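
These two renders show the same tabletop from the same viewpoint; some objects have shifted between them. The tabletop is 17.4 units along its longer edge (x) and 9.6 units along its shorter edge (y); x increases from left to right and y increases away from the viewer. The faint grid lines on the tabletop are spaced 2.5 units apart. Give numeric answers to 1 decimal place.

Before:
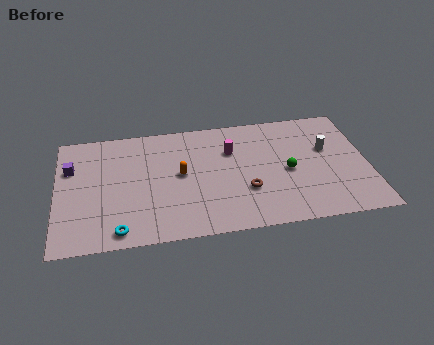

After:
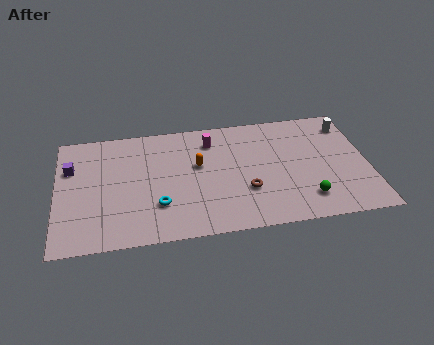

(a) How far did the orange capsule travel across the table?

1.2

The orange capsule was near (6.9, 5.1) before and (7.9, 5.7) after, so it travelled √(1.0² + 0.6²) ≈ 1.2 units.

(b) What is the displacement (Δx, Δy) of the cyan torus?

(2.2, 1.7)

The cyan torus was at about (3.4, 1.1) and moved to about (5.6, 2.8).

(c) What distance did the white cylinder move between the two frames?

2.3

From (15.2, 5.9) to (16.5, 7.8), the white cylinder covered √(1.3² + 1.9²) ≈ 2.3 units.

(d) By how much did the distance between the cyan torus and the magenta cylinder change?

-2.7

The distance was about 8.4 in the first image and 5.7 in the second, so they moved 2.7 units closer together.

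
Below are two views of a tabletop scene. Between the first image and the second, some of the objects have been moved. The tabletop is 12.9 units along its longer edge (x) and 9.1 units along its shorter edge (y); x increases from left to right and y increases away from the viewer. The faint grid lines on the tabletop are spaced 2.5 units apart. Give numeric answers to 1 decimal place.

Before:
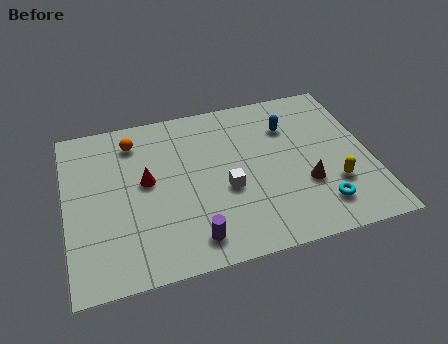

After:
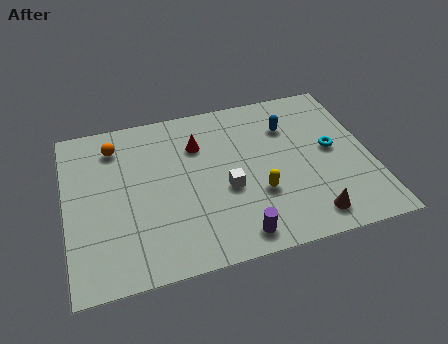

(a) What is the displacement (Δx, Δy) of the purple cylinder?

(1.8, -0.3)

The purple cylinder was at about (5.1, 1.4) and moved to about (6.9, 1.1).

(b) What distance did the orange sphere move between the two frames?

0.8

The orange sphere moved from about (3.0, 7.4) to (2.2, 7.3), a distance of √(0.8² + 0.1²) ≈ 0.8.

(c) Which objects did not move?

the blue capsule and the white cube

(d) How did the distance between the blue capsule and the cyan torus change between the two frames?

-2.4

They were about 4.9 units apart before and 2.5 after — 2.4 units closer together.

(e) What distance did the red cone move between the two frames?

2.7

The red cone was near (3.4, 5.0) before and (5.7, 6.5) after, so it travelled √(2.3² + 1.5²) ≈ 2.7 units.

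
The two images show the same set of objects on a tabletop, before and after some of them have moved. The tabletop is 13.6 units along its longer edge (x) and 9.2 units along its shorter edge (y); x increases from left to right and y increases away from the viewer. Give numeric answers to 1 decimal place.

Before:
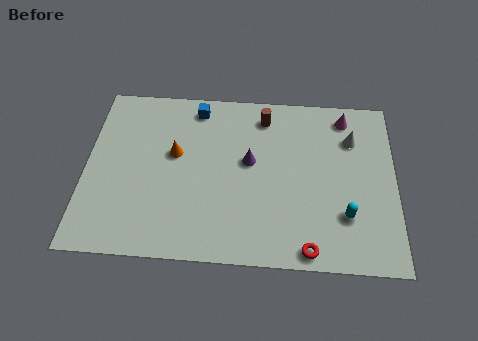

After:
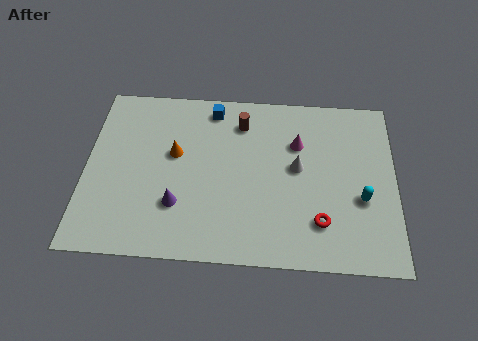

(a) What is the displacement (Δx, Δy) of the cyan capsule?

(0.7, 0.9)

The cyan capsule started near (11.4, 2.6) and ended near (12.1, 3.5).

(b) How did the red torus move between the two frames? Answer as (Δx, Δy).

(0.5, 1.4)

The red torus was at about (9.8, 0.8) and moved to about (10.3, 2.2).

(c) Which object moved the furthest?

the purple cone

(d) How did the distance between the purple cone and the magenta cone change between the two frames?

+1.3

The distance was about 5.0 in the first image and 6.3 in the second, so they moved 1.3 units further apart.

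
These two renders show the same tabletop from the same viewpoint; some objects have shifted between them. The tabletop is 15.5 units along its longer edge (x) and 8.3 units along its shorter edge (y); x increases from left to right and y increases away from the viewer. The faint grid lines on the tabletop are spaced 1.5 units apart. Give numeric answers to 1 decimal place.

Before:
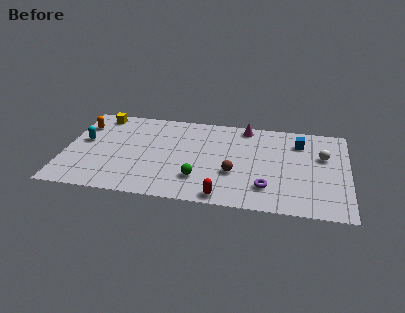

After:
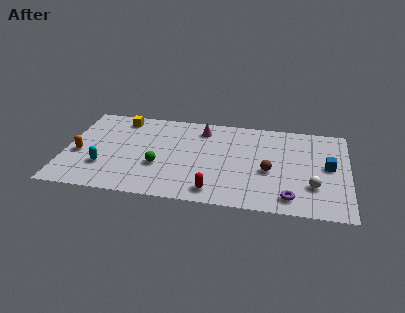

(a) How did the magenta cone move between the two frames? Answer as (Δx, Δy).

(-2.4, -0.6)

The magenta cone started near (9.8, 7.4) and ended near (7.4, 6.8).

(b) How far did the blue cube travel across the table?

2.6

From (12.8, 6.4) to (14.4, 4.4), the blue cube covered √(1.6² + 2.0²) ≈ 2.6 units.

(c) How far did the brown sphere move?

2.0

From (9.3, 3.0) to (11.2, 3.5), the brown sphere covered √(1.9² + 0.5²) ≈ 2.0 units.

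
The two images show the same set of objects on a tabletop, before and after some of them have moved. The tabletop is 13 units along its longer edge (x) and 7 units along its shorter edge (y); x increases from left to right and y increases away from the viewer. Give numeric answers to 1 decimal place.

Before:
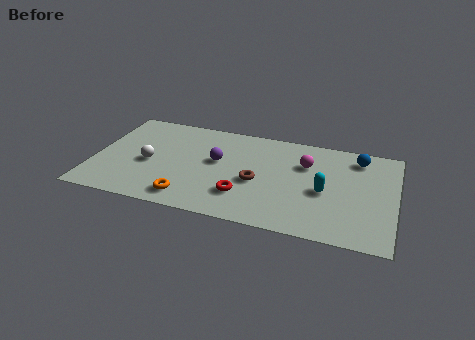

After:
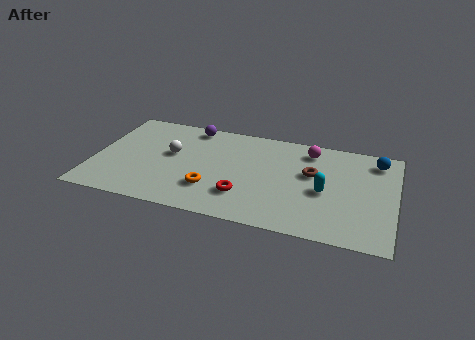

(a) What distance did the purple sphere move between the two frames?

2.6

The purple sphere was near (5.3, 4.0) before and (4.0, 6.2) after, so it travelled √(1.3² + 2.2²) ≈ 2.6 units.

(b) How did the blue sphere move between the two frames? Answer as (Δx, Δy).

(0.8, 0.0)

From the two frames, the blue sphere sits at roughly (11.3, 5.8) before and (12.1, 5.8) after.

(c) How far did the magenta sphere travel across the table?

1.0

From (9.1, 4.8) to (9.2, 5.8), the magenta sphere covered √(0.1² + 1.0²) ≈ 1.0 units.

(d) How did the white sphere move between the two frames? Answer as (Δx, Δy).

(0.9, 0.9)

The white sphere started near (2.4, 3.1) and ended near (3.3, 4.0).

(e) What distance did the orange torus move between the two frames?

1.3

The orange torus moved from about (4.3, 1.1) to (5.2, 2.0), a distance of √(0.9² + 0.9²) ≈ 1.3.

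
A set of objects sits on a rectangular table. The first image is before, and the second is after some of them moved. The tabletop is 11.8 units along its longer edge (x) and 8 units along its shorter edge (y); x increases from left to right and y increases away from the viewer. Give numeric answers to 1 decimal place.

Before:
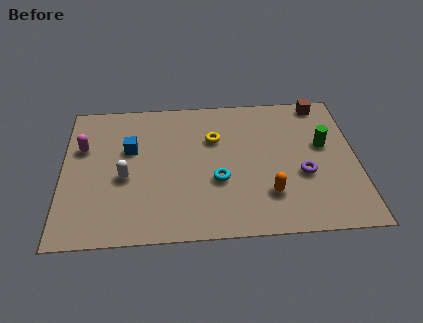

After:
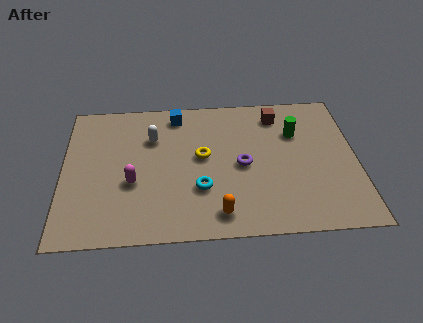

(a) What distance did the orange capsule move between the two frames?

2.2

The orange capsule was near (8.2, 2.1) before and (6.2, 1.2) after, so it travelled √(2.0² + 0.9²) ≈ 2.2 units.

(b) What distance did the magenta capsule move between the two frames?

2.9

From (0.8, 5.2) to (2.8, 3.1), the magenta capsule covered √(2.0² + 2.1²) ≈ 2.9 units.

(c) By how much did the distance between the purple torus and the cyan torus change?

-1.3

They were about 3.4 units apart before and 2.1 after — 1.3 units closer together.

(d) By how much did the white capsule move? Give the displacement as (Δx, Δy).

(1.1, 2.2)

From the two frames, the white capsule sits at roughly (2.5, 3.4) before and (3.6, 5.6) after.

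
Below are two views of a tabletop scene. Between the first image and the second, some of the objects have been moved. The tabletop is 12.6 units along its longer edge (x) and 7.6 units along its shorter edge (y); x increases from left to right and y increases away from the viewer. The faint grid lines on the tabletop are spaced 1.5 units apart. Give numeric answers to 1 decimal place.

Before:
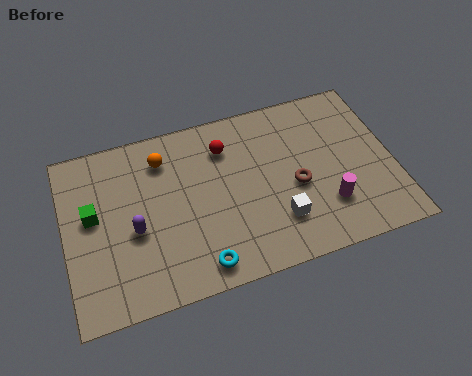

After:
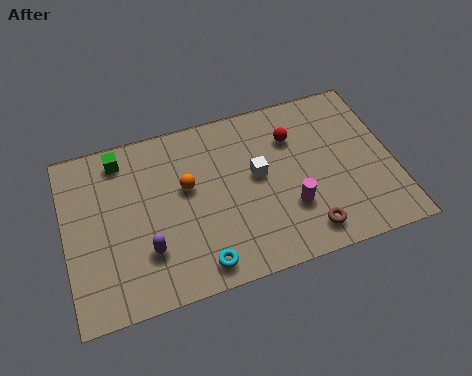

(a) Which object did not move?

the cyan torus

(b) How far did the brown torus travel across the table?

2.1

The brown torus was near (8.8, 3.3) before and (9.0, 1.2) after, so it travelled √(0.2² + 2.1²) ≈ 2.1 units.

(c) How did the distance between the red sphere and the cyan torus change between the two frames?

+1.0

They were about 5.0 units apart before and 6.0 after — 1.0 units further apart.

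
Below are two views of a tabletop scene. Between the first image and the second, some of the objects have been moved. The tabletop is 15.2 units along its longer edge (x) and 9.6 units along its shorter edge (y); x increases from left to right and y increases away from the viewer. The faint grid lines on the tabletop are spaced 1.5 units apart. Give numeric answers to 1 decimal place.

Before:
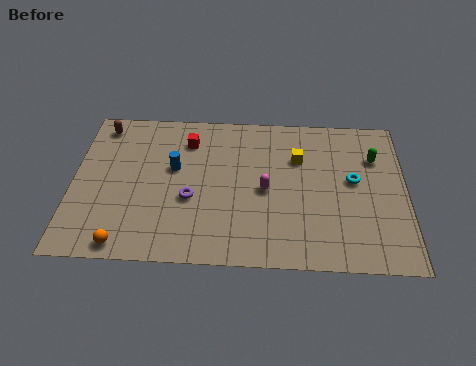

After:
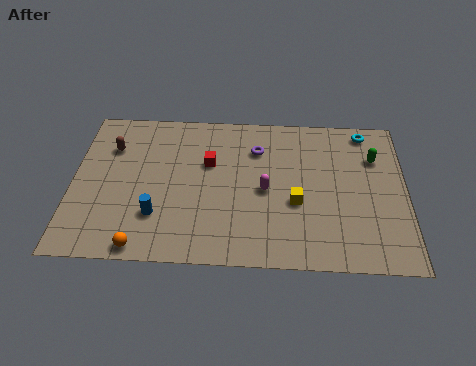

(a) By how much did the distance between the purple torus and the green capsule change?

-3.5

The distance was about 8.9 in the first image and 5.4 in the second, so they moved 3.5 units closer together.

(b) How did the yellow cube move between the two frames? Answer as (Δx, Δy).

(-0.1, -2.8)

The yellow cube started near (10.3, 6.6) and ended near (10.2, 3.8).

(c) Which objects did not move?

the green capsule and the magenta capsule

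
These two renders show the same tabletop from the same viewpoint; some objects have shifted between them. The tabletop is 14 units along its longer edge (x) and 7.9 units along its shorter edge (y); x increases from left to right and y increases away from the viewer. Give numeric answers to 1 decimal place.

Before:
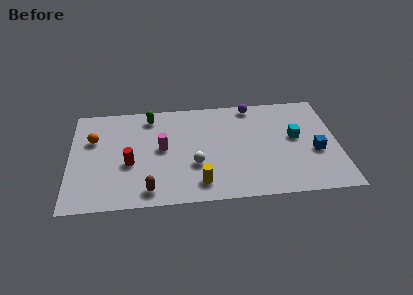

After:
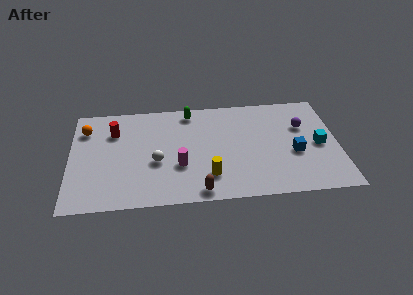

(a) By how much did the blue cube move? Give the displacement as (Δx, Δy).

(-1.1, 0.0)

The blue cube started near (12.8, 3.2) and ended near (11.7, 3.2).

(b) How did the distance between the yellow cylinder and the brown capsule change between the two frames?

-1.4

Before: roughly 2.6 units apart; after: 1.2. That's 1.4 units closer together.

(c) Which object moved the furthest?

the purple sphere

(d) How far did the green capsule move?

2.1

The green capsule moved from about (4.2, 6.7) to (6.3, 6.9), a distance of √(2.1² + 0.2²) ≈ 2.1.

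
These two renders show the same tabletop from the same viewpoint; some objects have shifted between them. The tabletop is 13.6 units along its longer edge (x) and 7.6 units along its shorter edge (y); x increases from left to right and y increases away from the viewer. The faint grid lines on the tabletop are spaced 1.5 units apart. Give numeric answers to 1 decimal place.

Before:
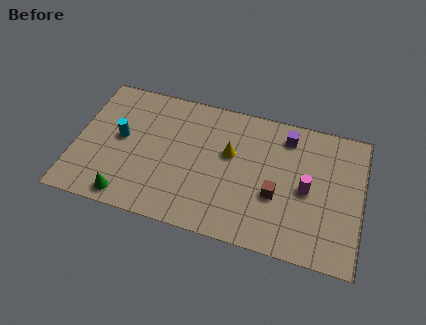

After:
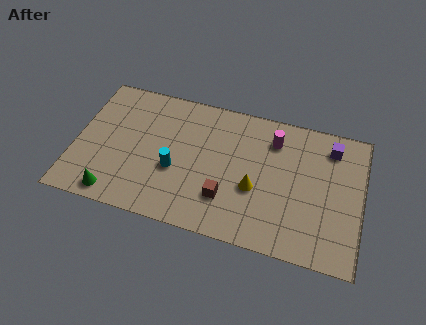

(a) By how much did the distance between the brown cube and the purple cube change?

+2.8

The distance was about 3.4 in the first image and 6.2 in the second, so they moved 2.8 units further apart.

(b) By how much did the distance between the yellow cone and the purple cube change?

+1.6

The distance was about 3.1 in the first image and 4.7 in the second, so they moved 1.6 units further apart.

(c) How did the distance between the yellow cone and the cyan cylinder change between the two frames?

-1.4

The distance was about 5.2 in the first image and 3.8 in the second, so they moved 1.4 units closer together.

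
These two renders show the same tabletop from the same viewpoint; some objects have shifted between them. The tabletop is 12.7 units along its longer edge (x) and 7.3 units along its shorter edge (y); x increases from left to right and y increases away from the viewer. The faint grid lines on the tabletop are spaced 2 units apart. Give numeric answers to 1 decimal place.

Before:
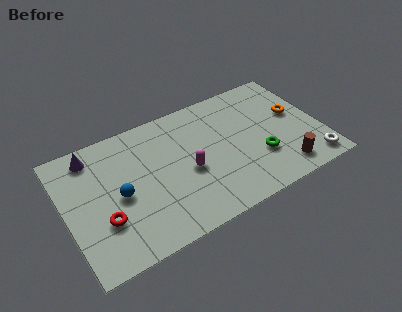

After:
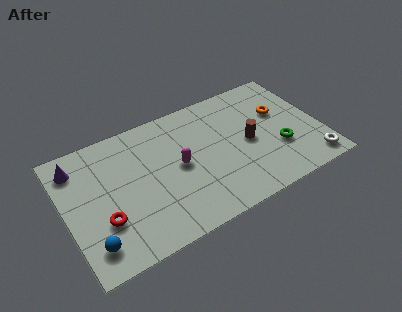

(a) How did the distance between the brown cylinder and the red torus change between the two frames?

-1.4

They were about 8.9 units apart before and 7.5 after — 1.4 units closer together.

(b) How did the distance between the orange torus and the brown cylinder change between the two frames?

-1.1

They were about 3.2 units apart before and 2.1 after — 1.1 units closer together.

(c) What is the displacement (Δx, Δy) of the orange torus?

(-0.7, 0.4)

The orange torus was at about (11.6, 4.2) and moved to about (10.9, 4.6).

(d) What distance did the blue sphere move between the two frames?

2.6

The blue sphere was near (2.6, 3.4) before and (1.0, 1.4) after, so it travelled √(1.6² + 2.0²) ≈ 2.6 units.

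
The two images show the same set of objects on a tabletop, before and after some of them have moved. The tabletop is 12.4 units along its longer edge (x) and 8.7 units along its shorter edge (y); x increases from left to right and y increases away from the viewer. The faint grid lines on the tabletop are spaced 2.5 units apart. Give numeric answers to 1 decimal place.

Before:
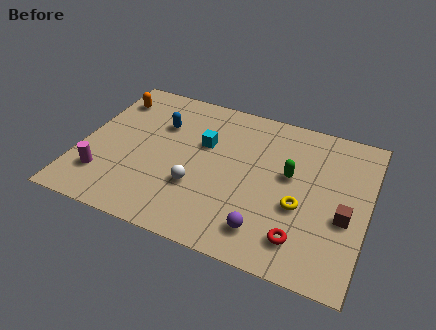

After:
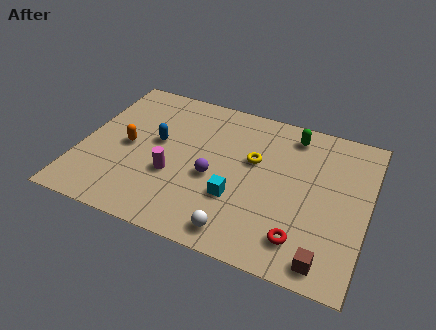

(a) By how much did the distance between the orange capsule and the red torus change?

-2.1

They were about 10.3 units apart before and 8.2 after — 2.1 units closer together.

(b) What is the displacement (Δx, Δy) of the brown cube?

(-0.6, -2.5)

From the two frames, the brown cube sits at roughly (11.5, 3.5) before and (10.9, 1.0) after.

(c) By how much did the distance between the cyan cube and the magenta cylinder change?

-2.4

Before: roughly 5.2 units apart; after: 2.8. That's 2.4 units closer together.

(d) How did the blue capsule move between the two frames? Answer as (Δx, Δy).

(0.0, -1.1)

From the two frames, the blue capsule sits at roughly (3.2, 6.0) before and (3.2, 4.9) after.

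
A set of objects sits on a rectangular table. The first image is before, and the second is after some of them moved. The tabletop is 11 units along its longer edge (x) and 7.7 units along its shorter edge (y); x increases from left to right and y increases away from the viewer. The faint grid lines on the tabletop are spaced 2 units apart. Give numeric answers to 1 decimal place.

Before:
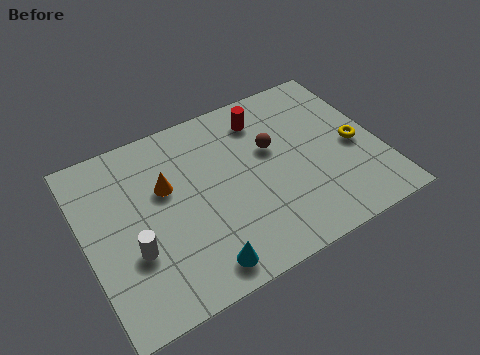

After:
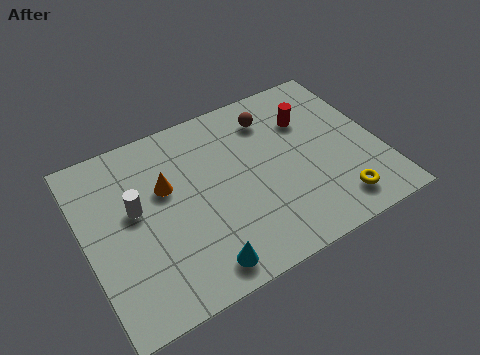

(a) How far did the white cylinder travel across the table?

1.7

The white cylinder was near (1.6, 2.7) before and (1.9, 4.4) after, so it travelled √(0.3² + 1.7²) ≈ 1.7 units.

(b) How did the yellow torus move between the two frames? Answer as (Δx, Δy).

(-1.1, -2.2)

From the two frames, the yellow torus sits at roughly (10.1, 3.5) before and (9.0, 1.3) after.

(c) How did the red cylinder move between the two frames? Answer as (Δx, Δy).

(1.6, -0.8)

The red cylinder was at about (7.0, 6.2) and moved to about (8.6, 5.4).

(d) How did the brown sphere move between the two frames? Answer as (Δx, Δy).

(0.2, 1.4)

The brown sphere started near (7.1, 4.7) and ended near (7.3, 6.1).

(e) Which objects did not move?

the orange cone and the cyan cone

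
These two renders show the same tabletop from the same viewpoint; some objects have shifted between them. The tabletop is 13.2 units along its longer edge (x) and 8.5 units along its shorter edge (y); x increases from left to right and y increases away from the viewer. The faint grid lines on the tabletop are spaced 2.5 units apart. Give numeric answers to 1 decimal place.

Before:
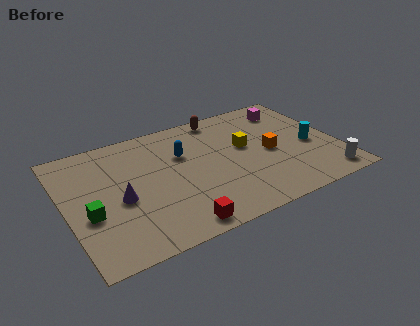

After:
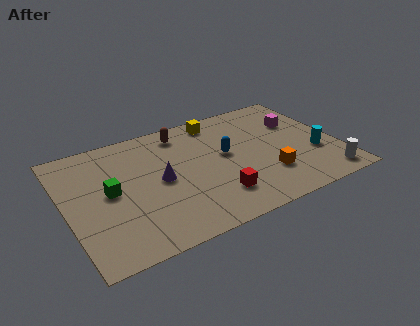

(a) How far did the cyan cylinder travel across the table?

0.7

The cyan cylinder moved from about (11.9, 3.7) to (12.0, 3.0), a distance of √(0.1² + 0.7²) ≈ 0.7.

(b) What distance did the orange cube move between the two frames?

1.6

The orange cube was near (9.9, 4.0) before and (9.5, 2.4) after, so it travelled √(0.4² + 1.6²) ≈ 1.6 units.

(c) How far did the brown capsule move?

2.0

The brown capsule was near (8.0, 7.6) before and (6.0, 7.2) after, so it travelled √(2.0² + 0.4²) ≈ 2.0 units.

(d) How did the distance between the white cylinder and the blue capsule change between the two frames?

-2.1

The distance was about 7.8 in the first image and 5.7 in the second, so they moved 2.1 units closer together.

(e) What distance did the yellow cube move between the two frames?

2.7

From (8.8, 4.9) to (7.8, 7.4), the yellow cube covered √(1.0² + 2.5²) ≈ 2.7 units.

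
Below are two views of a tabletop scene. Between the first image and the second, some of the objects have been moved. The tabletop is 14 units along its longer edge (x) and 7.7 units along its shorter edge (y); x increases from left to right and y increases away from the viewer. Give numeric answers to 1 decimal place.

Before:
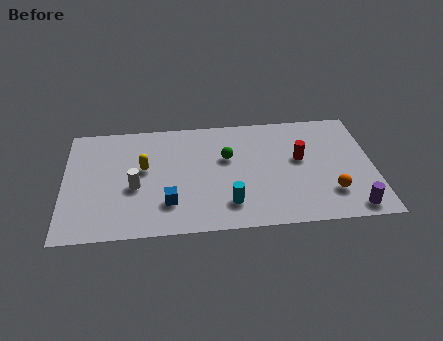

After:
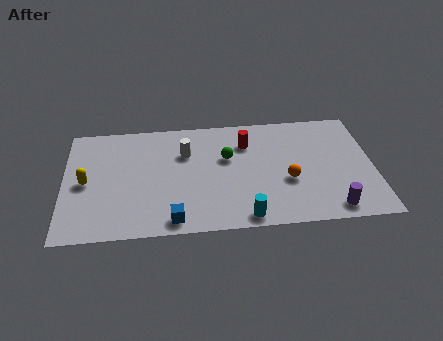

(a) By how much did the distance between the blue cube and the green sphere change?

+0.7

Before: roughly 3.9 units apart; after: 4.6. That's 0.7 units further apart.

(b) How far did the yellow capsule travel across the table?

2.7

From (3.6, 4.4) to (1.0, 3.7), the yellow capsule covered √(2.6² + 0.7²) ≈ 2.7 units.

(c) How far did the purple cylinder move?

0.9

From (12.9, 0.9) to (12.0, 1.0), the purple cylinder covered √(0.9² + 0.1²) ≈ 0.9 units.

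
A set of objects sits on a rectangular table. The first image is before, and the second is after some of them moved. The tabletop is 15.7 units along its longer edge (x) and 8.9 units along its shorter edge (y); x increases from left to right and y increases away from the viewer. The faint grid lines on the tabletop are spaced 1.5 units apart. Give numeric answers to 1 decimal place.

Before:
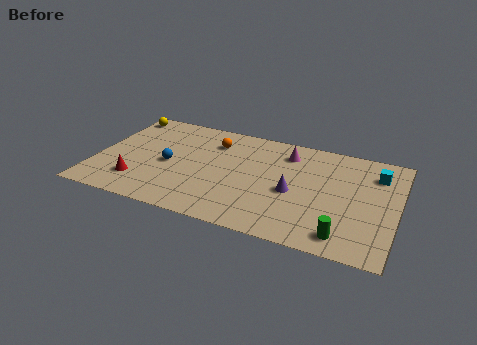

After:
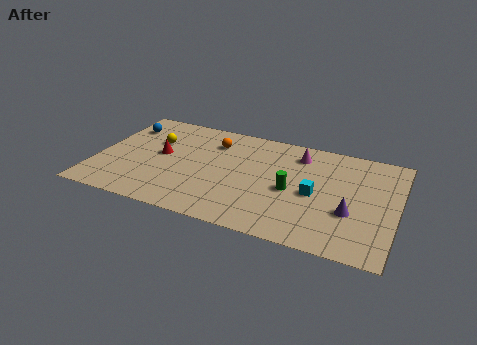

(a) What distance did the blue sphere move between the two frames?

3.8

The blue sphere moved from about (3.8, 4.1) to (1.1, 6.8), a distance of √(2.7² + 2.7²) ≈ 3.8.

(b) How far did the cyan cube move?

4.0

From (14.5, 6.8) to (11.5, 4.1), the cyan cube covered √(3.0² + 2.7²) ≈ 4.0 units.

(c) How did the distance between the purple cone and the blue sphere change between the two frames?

+6.2

The distance was about 6.6 in the first image and 12.8 in the second, so they moved 6.2 units further apart.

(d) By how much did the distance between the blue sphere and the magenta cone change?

+2.6

Before: roughly 6.7 units apart; after: 9.3. That's 2.6 units further apart.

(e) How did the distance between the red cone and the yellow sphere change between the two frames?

-4.7

They were about 5.9 units apart before and 1.2 after — 4.7 units closer together.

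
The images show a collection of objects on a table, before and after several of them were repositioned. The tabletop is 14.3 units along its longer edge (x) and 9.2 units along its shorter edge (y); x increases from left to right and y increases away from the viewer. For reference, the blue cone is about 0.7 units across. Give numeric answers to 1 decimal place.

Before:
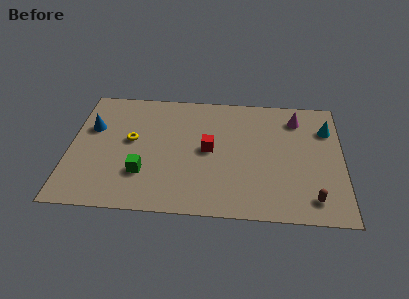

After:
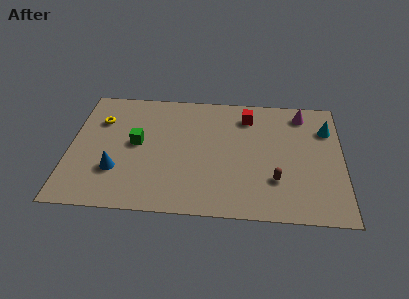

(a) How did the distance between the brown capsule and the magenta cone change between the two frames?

-0.7

Before: roughly 6.0 units apart; after: 5.3. That's 0.7 units closer together.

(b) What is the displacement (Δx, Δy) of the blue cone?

(1.4, -3.1)

The blue cone was at about (1.1, 5.9) and moved to about (2.5, 2.8).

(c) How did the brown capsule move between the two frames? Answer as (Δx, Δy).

(-1.9, 1.2)

The brown capsule started near (12.7, 1.5) and ended near (10.8, 2.7).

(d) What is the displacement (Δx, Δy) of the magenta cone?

(0.3, 0.4)

The magenta cone was at about (11.9, 7.4) and moved to about (12.2, 7.8).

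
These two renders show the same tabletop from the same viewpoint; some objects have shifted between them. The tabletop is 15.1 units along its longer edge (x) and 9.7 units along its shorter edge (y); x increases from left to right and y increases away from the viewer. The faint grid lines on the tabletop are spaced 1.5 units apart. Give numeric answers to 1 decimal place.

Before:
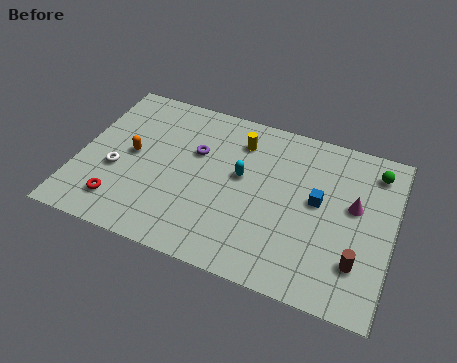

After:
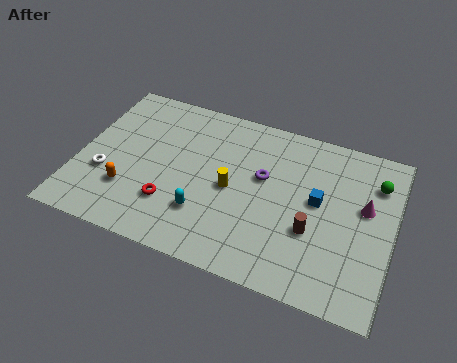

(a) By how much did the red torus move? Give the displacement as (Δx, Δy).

(2.4, 0.8)

The red torus was at about (2.3, 1.9) and moved to about (4.7, 2.7).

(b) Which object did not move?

the blue cube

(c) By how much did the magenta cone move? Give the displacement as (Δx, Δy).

(0.5, 0.1)

From the two frames, the magenta cone sits at roughly (13.2, 5.6) before and (13.7, 5.7) after.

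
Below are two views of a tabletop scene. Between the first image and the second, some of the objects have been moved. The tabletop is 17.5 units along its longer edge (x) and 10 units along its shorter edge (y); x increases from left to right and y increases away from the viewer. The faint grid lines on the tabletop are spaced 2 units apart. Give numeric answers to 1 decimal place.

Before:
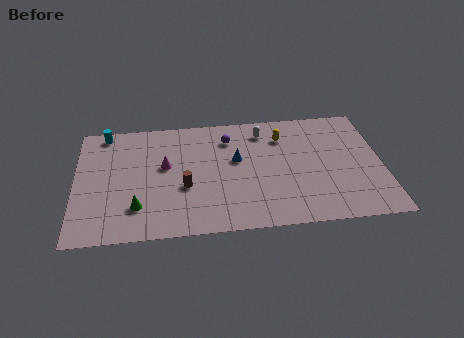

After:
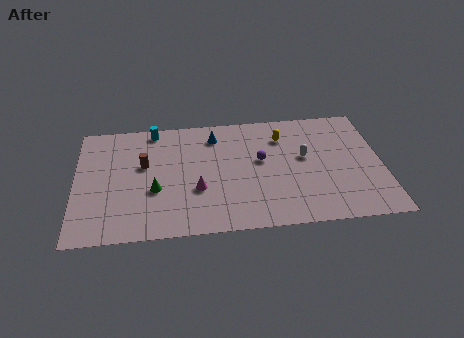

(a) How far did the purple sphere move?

2.8

The purple sphere moved from about (8.8, 7.8) to (10.6, 5.7), a distance of √(1.8² + 2.1²) ≈ 2.8.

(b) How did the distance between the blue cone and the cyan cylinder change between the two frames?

-4.5

Before: roughly 8.1 units apart; after: 3.6. That's 4.5 units closer together.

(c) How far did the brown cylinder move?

3.1

The brown cylinder moved from about (6.2, 3.9) to (3.9, 6.0), a distance of √(2.3² + 2.1²) ≈ 3.1.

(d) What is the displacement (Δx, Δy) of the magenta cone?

(1.8, -2.2)

The magenta cone started near (5.1, 5.8) and ended near (6.9, 3.6).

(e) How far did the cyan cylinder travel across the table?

2.8

The cyan cylinder moved from about (1.7, 9.0) to (4.5, 9.0), a distance of √(2.8² + 0.0²) ≈ 2.8.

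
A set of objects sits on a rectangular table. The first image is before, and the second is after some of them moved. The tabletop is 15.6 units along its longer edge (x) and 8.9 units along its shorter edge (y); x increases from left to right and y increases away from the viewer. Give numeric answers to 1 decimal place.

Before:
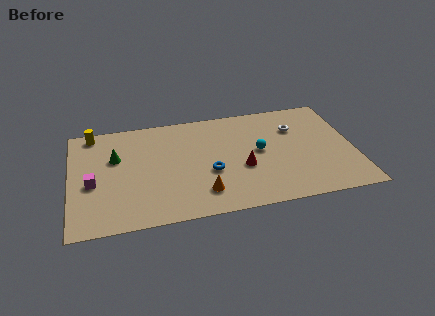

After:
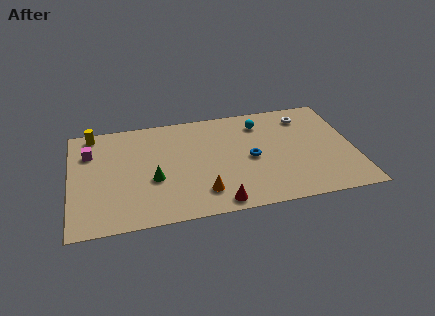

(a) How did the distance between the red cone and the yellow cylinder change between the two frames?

+0.4

Before: roughly 9.3 units apart; after: 9.7. That's 0.4 units further apart.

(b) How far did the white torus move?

1.1

The white torus moved from about (12.5, 6.3) to (13.1, 7.2), a distance of √(0.6² + 0.9²) ≈ 1.1.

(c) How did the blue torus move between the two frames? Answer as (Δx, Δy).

(2.3, 0.7)

From the two frames, the blue torus sits at roughly (7.6, 3.5) before and (9.9, 4.2) after.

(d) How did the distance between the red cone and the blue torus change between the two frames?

+2.1

They were about 1.8 units apart before and 3.9 after — 2.1 units further apart.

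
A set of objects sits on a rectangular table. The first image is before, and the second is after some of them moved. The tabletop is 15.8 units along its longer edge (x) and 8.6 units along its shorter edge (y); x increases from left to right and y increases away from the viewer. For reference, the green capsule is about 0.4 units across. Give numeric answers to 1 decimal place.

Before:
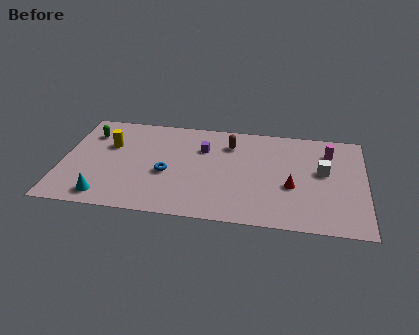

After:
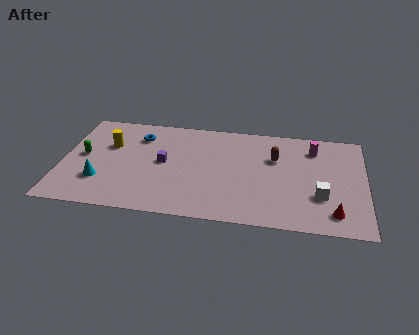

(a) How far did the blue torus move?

3.4

The blue torus was near (5.5, 3.6) before and (3.9, 6.6) after, so it travelled √(1.6² + 3.0²) ≈ 3.4 units.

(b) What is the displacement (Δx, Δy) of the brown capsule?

(2.4, -0.9)

The brown capsule was at about (8.7, 6.6) and moved to about (11.1, 5.7).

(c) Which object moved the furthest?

the blue torus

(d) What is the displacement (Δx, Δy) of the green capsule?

(-0.2, -2.0)

The green capsule was at about (1.3, 6.5) and moved to about (1.1, 4.5).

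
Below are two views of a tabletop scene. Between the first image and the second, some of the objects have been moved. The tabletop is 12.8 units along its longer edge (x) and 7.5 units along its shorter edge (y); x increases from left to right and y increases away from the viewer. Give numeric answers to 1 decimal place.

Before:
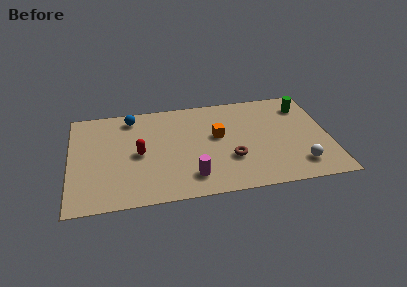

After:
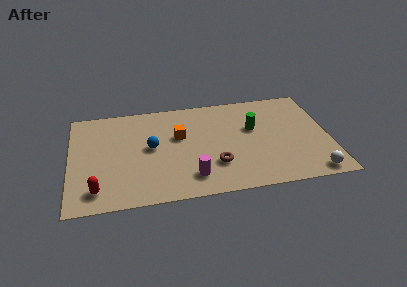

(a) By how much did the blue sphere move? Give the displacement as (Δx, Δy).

(0.9, -2.4)

From the two frames, the blue sphere sits at roughly (3.1, 6.4) before and (4.0, 4.0) after.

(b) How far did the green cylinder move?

2.9

The green cylinder was near (11.7, 5.9) before and (9.1, 4.6) after, so it travelled √(2.6² + 1.3²) ≈ 2.9 units.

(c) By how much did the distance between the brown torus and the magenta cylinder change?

-0.8

The distance was about 2.2 in the first image and 1.4 in the second, so they moved 0.8 units closer together.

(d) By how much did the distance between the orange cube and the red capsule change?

+1.3

They were about 4.0 units apart before and 5.3 after — 1.3 units further apart.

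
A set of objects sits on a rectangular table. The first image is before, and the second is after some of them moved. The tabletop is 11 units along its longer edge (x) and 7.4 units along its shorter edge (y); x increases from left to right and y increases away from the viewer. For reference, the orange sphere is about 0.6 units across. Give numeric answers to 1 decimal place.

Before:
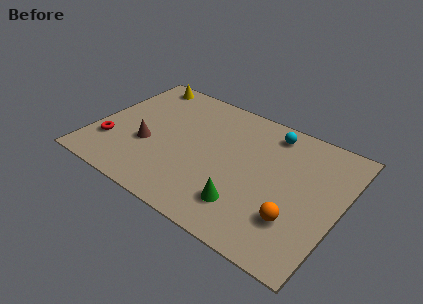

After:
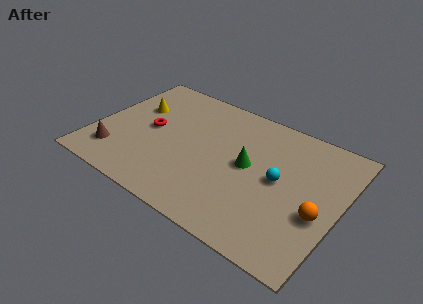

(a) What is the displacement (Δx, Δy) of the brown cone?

(-1.3, -1.2)

The brown cone started near (2.5, 2.8) and ended near (1.2, 1.6).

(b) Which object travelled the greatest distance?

the cyan sphere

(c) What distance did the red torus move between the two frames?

2.3

The red torus was near (0.9, 2.1) before and (2.4, 3.8) after, so it travelled √(1.5² + 1.7²) ≈ 2.3 units.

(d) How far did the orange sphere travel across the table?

1.2

The orange sphere moved from about (9.3, 2.1) to (10.2, 2.9), a distance of √(0.9² + 0.8²) ≈ 1.2.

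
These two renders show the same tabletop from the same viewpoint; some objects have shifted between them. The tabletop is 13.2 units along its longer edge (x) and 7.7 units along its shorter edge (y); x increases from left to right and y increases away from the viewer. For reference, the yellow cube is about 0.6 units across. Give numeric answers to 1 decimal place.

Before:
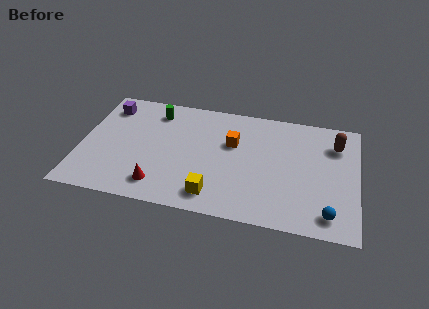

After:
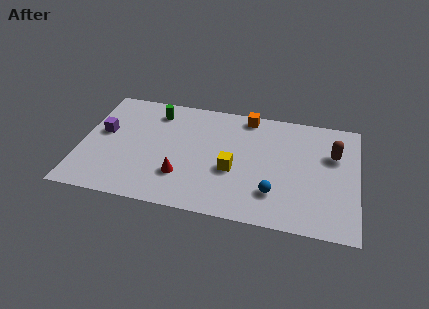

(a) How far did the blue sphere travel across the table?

2.7

The blue sphere moved from about (11.9, 1.2) to (9.3, 2.0), a distance of √(2.6² + 0.8²) ≈ 2.7.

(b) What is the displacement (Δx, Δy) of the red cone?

(1.0, 0.8)

The red cone started near (3.9, 1.4) and ended near (4.9, 2.2).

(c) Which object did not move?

the green cylinder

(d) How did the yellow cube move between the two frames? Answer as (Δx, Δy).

(0.8, 1.8)

The yellow cube was at about (6.5, 1.3) and moved to about (7.3, 3.1).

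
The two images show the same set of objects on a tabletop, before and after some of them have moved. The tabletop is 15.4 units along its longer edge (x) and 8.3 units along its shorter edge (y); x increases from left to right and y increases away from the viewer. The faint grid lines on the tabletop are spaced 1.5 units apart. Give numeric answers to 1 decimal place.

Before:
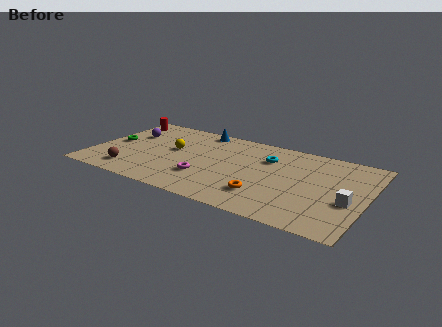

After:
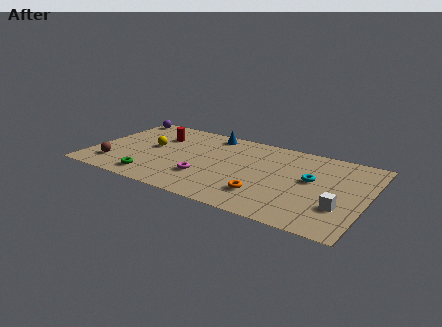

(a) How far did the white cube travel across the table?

0.8

The white cube moved from about (14.5, 3.3) to (14.1, 2.6), a distance of √(0.4² + 0.7²) ≈ 0.8.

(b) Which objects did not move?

the magenta torus and the orange torus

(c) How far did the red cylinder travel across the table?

2.7

The red cylinder moved from about (0.9, 7.0) to (3.4, 5.9), a distance of √(2.5² + 1.1²) ≈ 2.7.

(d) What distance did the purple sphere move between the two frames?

2.1

From (1.7, 5.5) to (0.8, 7.4), the purple sphere covered √(0.9² + 1.9²) ≈ 2.1 units.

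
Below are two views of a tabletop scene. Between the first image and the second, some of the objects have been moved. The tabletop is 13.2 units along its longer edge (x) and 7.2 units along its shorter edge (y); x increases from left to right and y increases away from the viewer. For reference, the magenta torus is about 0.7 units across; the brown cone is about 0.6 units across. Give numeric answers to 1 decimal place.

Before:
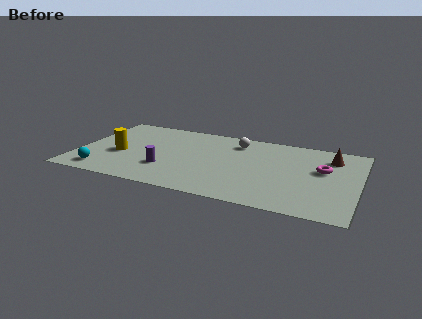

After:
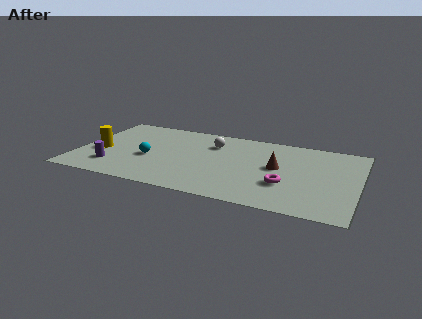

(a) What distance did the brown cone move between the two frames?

2.9

The brown cone was near (11.8, 5.6) before and (9.4, 3.9) after, so it travelled √(2.4² + 1.7²) ≈ 2.9 units.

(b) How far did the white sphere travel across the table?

1.2

The white sphere was near (7.3, 5.8) before and (6.2, 5.3) after, so it travelled √(1.1² + 0.5²) ≈ 1.2 units.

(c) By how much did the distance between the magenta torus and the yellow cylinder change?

-0.8

They were about 9.6 units apart before and 8.8 after — 0.8 units closer together.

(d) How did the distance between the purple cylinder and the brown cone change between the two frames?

-0.3

They were about 8.2 units apart before and 7.9 after — 0.3 units closer together.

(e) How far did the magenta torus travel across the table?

2.5

From (11.5, 4.3) to (9.9, 2.4), the magenta torus covered √(1.6² + 1.9²) ≈ 2.5 units.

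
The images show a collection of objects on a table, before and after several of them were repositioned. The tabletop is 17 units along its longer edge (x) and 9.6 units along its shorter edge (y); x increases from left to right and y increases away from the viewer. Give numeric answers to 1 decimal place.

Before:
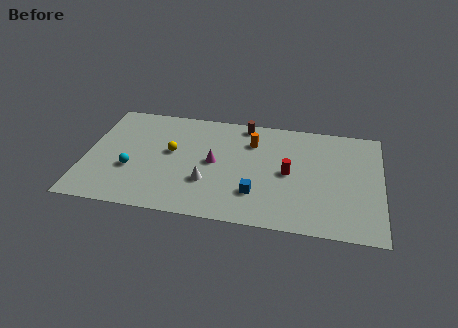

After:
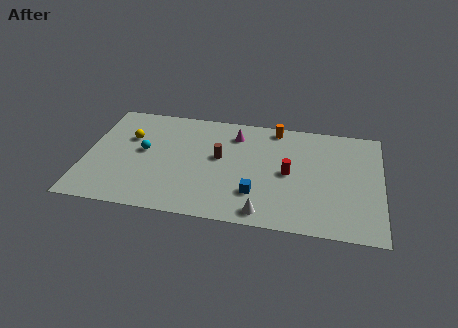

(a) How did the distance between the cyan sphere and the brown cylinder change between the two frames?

-3.7

Before: roughly 8.1 units apart; after: 4.4. That's 3.7 units closer together.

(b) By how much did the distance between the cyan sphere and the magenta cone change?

+0.8

They were about 4.9 units apart before and 5.7 after — 0.8 units further apart.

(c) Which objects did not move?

the red cylinder and the blue cube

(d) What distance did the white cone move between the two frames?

3.9

From (7.1, 3.1) to (10.4, 1.1), the white cone covered √(3.3² + 2.0²) ≈ 3.9 units.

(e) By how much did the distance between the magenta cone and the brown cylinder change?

-1.7

They were about 4.0 units apart before and 2.3 after — 1.7 units closer together.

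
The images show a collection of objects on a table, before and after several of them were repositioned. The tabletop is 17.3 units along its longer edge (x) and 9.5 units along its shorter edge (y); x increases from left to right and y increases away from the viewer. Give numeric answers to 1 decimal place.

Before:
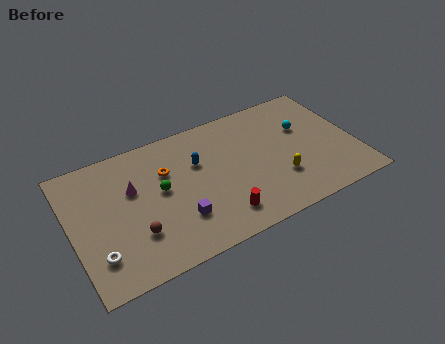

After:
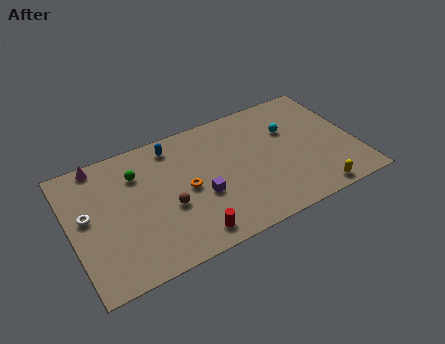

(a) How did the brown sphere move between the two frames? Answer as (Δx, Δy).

(2.1, 1.0)

From the two frames, the brown sphere sits at roughly (3.6, 2.8) before and (5.7, 3.8) after.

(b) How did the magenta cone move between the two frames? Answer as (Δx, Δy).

(-1.7, 2.7)

From the two frames, the magenta cone sits at roughly (3.8, 6.0) before and (2.1, 8.7) after.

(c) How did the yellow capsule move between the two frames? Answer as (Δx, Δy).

(1.9, -2.0)

From the two frames, the yellow capsule sits at roughly (12.4, 2.9) before and (14.3, 0.9) after.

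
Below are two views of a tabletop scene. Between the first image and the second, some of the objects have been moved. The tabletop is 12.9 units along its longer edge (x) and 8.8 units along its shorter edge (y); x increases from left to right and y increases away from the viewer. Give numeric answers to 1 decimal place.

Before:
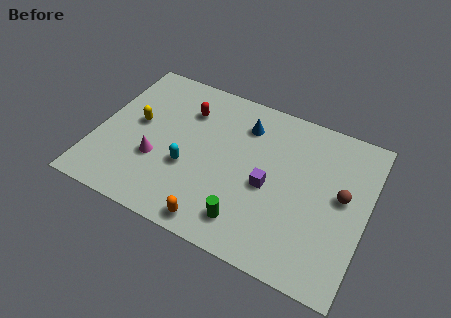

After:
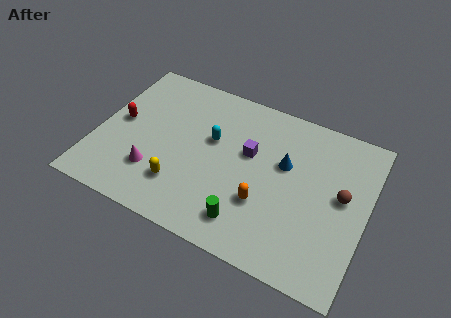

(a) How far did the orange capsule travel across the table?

2.8

The orange capsule moved from about (6.2, 0.9) to (8.2, 2.9), a distance of √(2.0² + 2.0²) ≈ 2.8.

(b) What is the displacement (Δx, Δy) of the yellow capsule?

(2.5, -2.6)

The yellow capsule started near (1.8, 4.8) and ended near (4.3, 2.2).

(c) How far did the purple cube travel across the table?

1.8

From (8.3, 3.9) to (7.2, 5.3), the purple cube covered √(1.1² + 1.4²) ≈ 1.8 units.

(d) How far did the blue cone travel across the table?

2.5

From (6.8, 6.8) to (8.9, 5.4), the blue cone covered √(2.1² + 1.4²) ≈ 2.5 units.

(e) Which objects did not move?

the green cylinder and the brown sphere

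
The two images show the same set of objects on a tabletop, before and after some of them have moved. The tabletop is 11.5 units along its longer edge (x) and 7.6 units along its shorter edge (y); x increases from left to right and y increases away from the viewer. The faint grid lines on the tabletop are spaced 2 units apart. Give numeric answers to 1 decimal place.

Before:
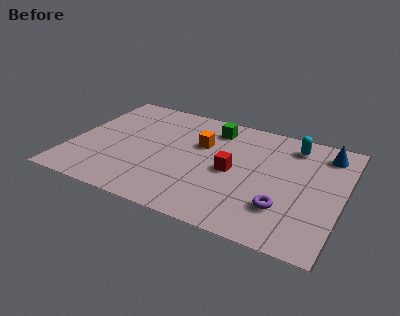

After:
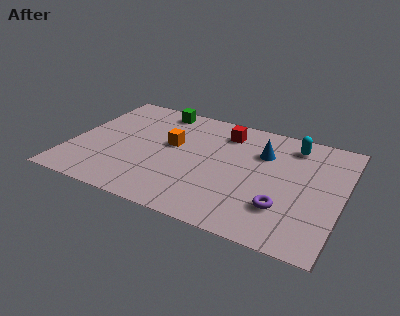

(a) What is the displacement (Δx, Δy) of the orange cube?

(-1.2, -0.5)

From the two frames, the orange cube sits at roughly (5.4, 4.9) before and (4.2, 4.4) after.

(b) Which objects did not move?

the cyan capsule and the purple torus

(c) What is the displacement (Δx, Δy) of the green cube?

(-2.5, 0.5)

From the two frames, the green cube sits at roughly (5.8, 6.2) before and (3.3, 6.7) after.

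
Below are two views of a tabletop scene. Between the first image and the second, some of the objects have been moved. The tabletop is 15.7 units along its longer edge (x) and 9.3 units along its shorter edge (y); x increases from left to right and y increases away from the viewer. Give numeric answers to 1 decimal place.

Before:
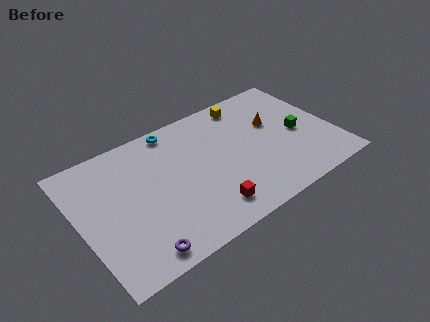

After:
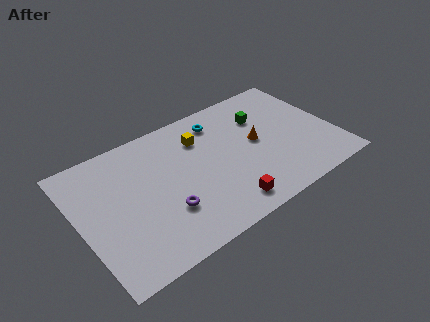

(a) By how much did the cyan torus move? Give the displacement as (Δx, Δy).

(2.7, -0.8)

The cyan torus was at about (6.4, 8.4) and moved to about (9.1, 7.6).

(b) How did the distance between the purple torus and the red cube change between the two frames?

-0.7

The distance was about 4.4 in the first image and 3.7 in the second, so they moved 0.7 units closer together.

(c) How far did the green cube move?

3.0

From (13.6, 4.3) to (11.7, 6.6), the green cube covered √(1.9² + 2.3²) ≈ 3.0 units.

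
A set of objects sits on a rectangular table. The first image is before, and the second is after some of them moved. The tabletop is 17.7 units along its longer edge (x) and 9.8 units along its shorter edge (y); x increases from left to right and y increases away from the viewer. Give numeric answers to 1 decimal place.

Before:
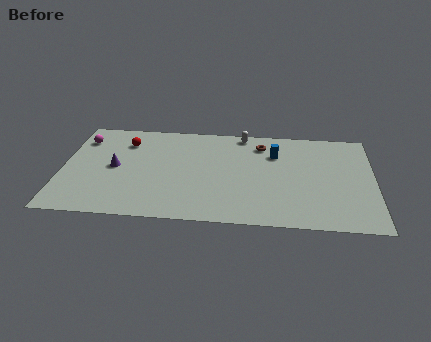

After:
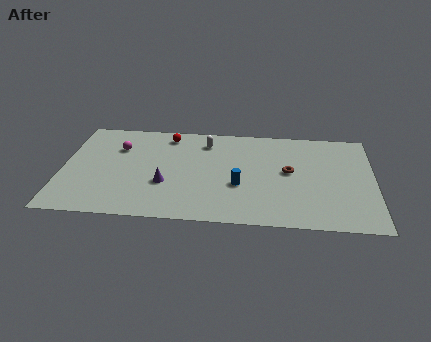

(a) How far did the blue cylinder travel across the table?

3.9

From (12.1, 7.0) to (10.1, 3.7), the blue cylinder covered √(2.0² + 3.3²) ≈ 3.9 units.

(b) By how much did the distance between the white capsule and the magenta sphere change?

-4.2

They were about 9.3 units apart before and 5.1 after — 4.2 units closer together.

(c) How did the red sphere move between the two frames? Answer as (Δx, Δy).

(2.4, 0.9)

From the two frames, the red sphere sits at roughly (3.5, 7.5) before and (5.9, 8.4) after.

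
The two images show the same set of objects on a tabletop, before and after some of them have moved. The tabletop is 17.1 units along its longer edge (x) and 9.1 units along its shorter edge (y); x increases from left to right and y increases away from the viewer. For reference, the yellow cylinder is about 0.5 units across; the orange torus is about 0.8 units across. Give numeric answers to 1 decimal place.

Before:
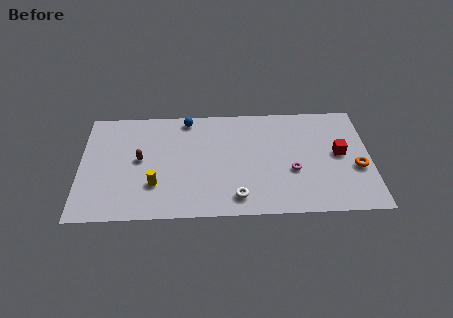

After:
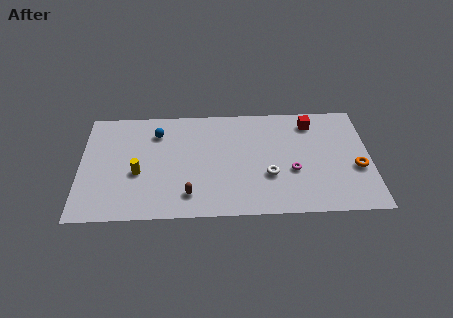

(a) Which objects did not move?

the magenta torus and the orange torus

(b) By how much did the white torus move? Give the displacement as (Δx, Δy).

(1.9, 1.7)

The white torus was at about (9.2, 1.5) and moved to about (11.1, 3.2).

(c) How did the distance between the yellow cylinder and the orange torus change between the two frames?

+1.0

They were about 11.9 units apart before and 12.9 after — 1.0 units further apart.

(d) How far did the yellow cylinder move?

1.4

From (4.4, 2.7) to (3.4, 3.7), the yellow cylinder covered √(1.0² + 1.0²) ≈ 1.4 units.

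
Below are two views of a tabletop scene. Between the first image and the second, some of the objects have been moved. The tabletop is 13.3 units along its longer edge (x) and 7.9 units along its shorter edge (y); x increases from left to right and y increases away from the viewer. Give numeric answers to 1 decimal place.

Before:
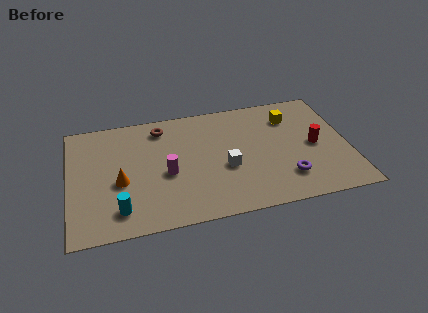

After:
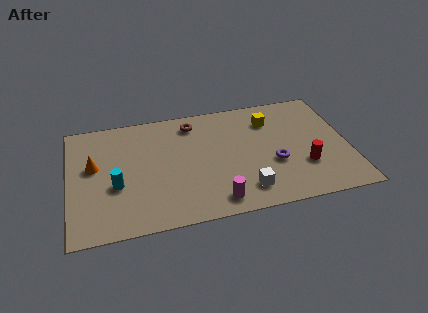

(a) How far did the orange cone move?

1.8

From (2.4, 3.3) to (1.2, 4.6), the orange cone covered √(1.2² + 1.3²) ≈ 1.8 units.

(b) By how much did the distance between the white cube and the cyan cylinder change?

+0.8

Before: roughly 5.4 units apart; after: 6.2. That's 0.8 units further apart.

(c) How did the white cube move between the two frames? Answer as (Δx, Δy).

(0.8, -1.7)

From the two frames, the white cube sits at roughly (7.4, 3.2) before and (8.2, 1.5) after.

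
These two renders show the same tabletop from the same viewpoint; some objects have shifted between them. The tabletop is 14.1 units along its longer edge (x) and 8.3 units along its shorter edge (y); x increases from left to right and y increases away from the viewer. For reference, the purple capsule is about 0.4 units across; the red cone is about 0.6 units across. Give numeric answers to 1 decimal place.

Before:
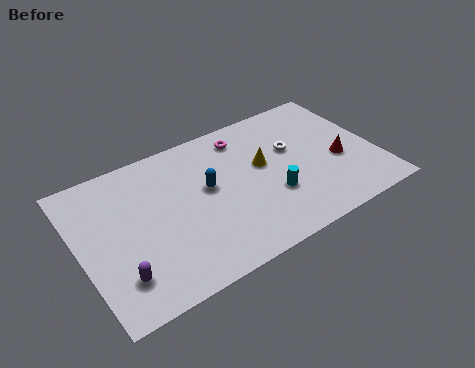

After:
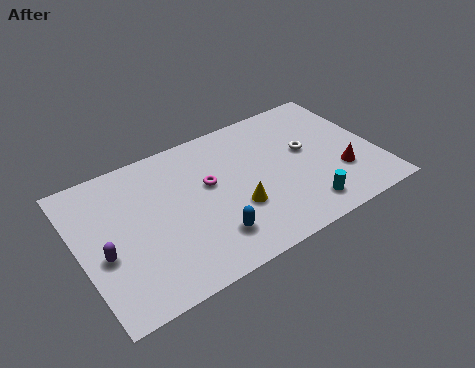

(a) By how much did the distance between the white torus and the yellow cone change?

+2.6

Before: roughly 1.5 units apart; after: 4.1. That's 2.6 units further apart.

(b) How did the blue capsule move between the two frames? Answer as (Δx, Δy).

(-0.3, -2.8)

The blue capsule was at about (6.1, 4.7) and moved to about (5.8, 1.9).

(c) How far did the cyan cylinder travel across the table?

1.9

The cyan cylinder was near (8.9, 2.8) before and (10.2, 1.4) after, so it travelled √(1.3² + 1.4²) ≈ 1.9 units.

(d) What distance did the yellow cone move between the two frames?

2.5

The yellow cone moved from about (8.8, 4.8) to (7.2, 2.9), a distance of √(1.6² + 1.9²) ≈ 2.5.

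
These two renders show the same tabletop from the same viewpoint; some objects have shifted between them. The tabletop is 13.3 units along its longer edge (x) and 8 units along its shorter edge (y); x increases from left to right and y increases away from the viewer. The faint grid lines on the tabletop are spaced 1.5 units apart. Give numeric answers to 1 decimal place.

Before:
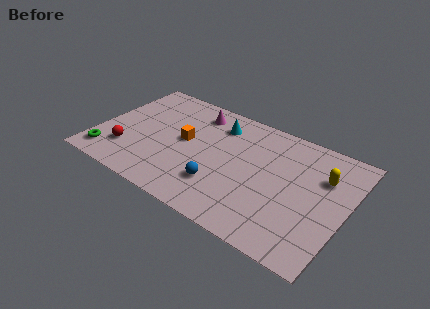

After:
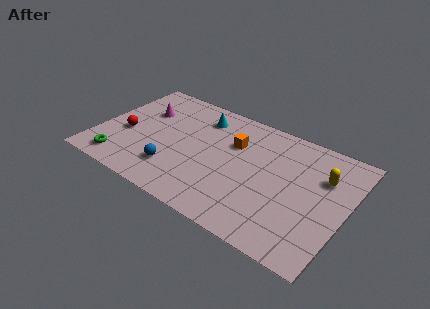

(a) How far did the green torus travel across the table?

0.7

The green torus was near (0.9, 1.3) before and (1.6, 1.2) after, so it travelled √(0.7² + 0.1²) ≈ 0.7 units.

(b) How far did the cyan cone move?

1.0

From (6.1, 6.3) to (5.1, 6.4), the cyan cone covered √(1.0² + 0.1²) ≈ 1.0 units.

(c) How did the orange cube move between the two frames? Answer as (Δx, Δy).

(2.5, 1.1)

The orange cube was at about (4.6, 4.3) and moved to about (7.1, 5.4).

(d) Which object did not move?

the yellow capsule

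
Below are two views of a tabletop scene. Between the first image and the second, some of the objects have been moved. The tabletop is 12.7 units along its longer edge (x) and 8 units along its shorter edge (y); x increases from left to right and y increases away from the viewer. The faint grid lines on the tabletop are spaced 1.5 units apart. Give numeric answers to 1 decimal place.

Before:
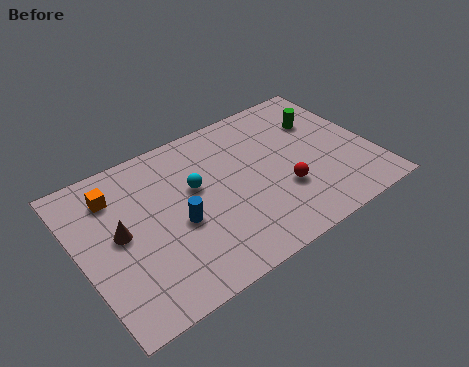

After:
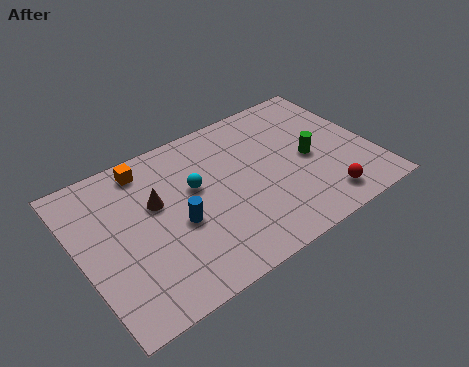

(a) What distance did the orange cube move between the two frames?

1.7

The orange cube moved from about (1.8, 6.2) to (3.3, 6.9), a distance of √(1.5² + 0.7²) ≈ 1.7.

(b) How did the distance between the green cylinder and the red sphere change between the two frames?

-1.2

Before: roughly 3.7 units apart; after: 2.5. That's 1.2 units closer together.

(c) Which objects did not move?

the blue cylinder and the cyan sphere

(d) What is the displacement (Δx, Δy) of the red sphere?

(1.5, -1.4)

The red sphere was at about (8.6, 2.7) and moved to about (10.1, 1.3).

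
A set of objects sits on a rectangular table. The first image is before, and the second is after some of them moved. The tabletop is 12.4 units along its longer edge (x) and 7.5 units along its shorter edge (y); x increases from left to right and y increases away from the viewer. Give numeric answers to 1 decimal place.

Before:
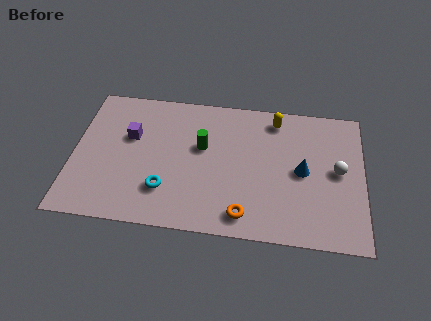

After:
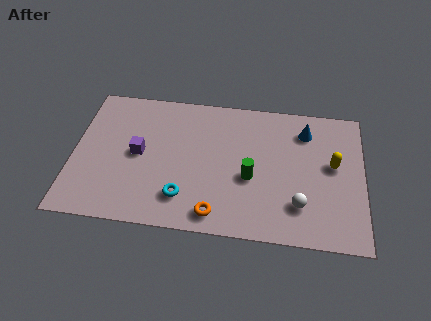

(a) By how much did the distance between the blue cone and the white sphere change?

+2.5

They were about 1.5 units apart before and 4.0 after — 2.5 units further apart.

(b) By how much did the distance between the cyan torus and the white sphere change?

-2.6

The distance was about 7.5 in the first image and 4.9 in the second, so they moved 2.6 units closer together.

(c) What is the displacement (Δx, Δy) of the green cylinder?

(2.1, -1.4)

The green cylinder was at about (5.5, 4.5) and moved to about (7.6, 3.1).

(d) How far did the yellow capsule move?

3.3

From (8.6, 6.4) to (11.1, 4.2), the yellow capsule covered √(2.5² + 2.2²) ≈ 3.3 units.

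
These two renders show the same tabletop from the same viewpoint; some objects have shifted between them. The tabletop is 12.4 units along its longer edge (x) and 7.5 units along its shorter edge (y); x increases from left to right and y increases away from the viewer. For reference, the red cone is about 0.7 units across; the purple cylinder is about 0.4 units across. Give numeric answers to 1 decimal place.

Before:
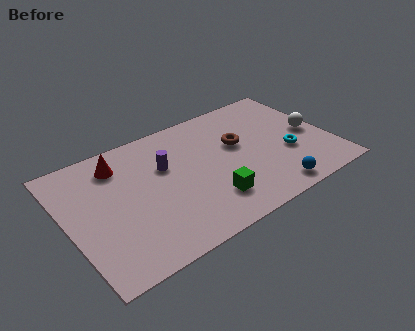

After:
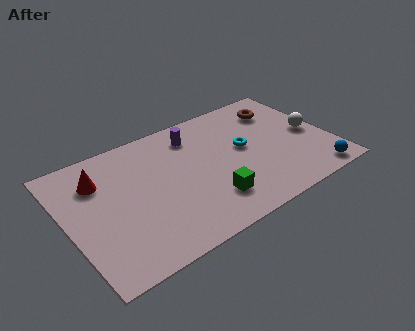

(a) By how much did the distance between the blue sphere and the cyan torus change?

+2.1

The distance was about 2.2 in the first image and 4.3 in the second, so they moved 2.1 units further apart.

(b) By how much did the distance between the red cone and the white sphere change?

+0.9

Before: roughly 9.2 units apart; after: 10.1. That's 0.9 units further apart.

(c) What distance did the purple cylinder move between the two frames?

2.0

The purple cylinder moved from about (4.7, 4.8) to (6.3, 6.0), a distance of √(1.6² + 1.2²) ≈ 2.0.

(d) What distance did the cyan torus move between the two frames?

2.3

The cyan torus moved from about (10.3, 2.8) to (8.4, 4.1), a distance of √(1.9² + 1.3²) ≈ 2.3.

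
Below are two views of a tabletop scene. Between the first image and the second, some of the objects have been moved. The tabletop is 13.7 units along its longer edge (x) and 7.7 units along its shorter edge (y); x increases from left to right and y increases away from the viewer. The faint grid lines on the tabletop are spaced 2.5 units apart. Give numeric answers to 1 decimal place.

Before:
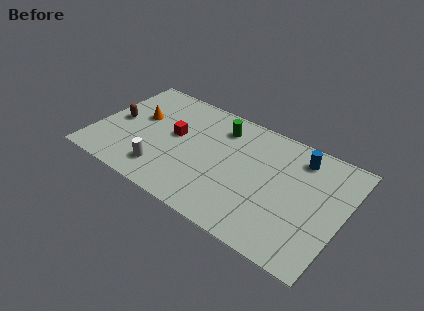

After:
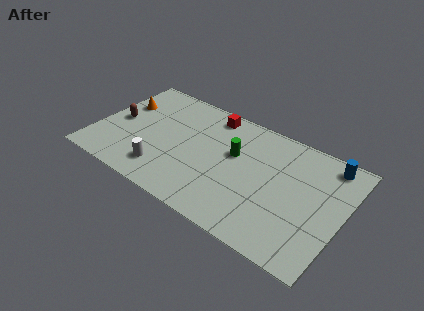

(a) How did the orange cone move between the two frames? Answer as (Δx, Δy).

(-1.1, 0.5)

From the two frames, the orange cone sits at roughly (2.2, 4.6) before and (1.1, 5.1) after.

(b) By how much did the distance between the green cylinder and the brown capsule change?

+0.6

The distance was about 6.0 in the first image and 6.6 in the second, so they moved 0.6 units further apart.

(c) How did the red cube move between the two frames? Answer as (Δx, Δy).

(1.6, 2.4)

The red cube was at about (4.3, 4.3) and moved to about (5.9, 6.7).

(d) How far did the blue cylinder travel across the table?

1.6

From (11.0, 6.3) to (12.5, 6.7), the blue cylinder covered √(1.5² + 0.4²) ≈ 1.6 units.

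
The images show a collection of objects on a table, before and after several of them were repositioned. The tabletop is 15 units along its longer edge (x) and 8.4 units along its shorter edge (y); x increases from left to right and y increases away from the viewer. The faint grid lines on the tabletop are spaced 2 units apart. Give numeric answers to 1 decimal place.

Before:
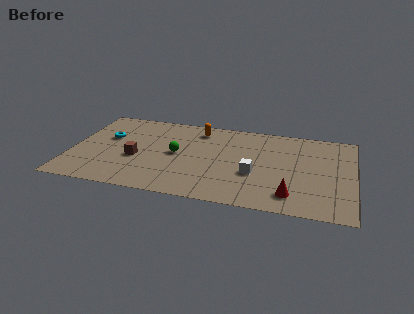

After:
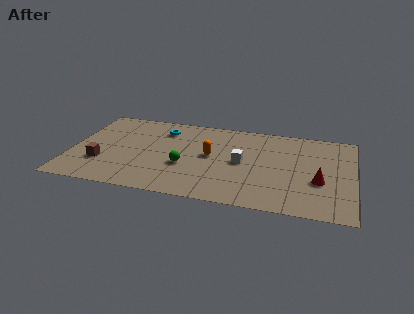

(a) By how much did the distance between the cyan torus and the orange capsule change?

-1.7

They were about 5.1 units apart before and 3.4 after — 1.7 units closer together.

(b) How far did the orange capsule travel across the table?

2.6

The orange capsule was near (6.6, 7.0) before and (7.4, 4.5) after, so it travelled √(0.8² + 2.5²) ≈ 2.6 units.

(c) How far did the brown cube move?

2.0

The brown cube was near (3.5, 3.4) before and (1.7, 2.6) after, so it travelled √(1.8² + 0.8²) ≈ 2.0 units.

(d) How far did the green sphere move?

1.2

From (5.6, 4.3) to (6.1, 3.2), the green sphere covered √(0.5² + 1.1²) ≈ 1.2 units.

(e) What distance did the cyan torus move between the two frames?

3.2

From (1.8, 5.2) to (4.7, 6.6), the cyan torus covered √(2.9² + 1.4²) ≈ 3.2 units.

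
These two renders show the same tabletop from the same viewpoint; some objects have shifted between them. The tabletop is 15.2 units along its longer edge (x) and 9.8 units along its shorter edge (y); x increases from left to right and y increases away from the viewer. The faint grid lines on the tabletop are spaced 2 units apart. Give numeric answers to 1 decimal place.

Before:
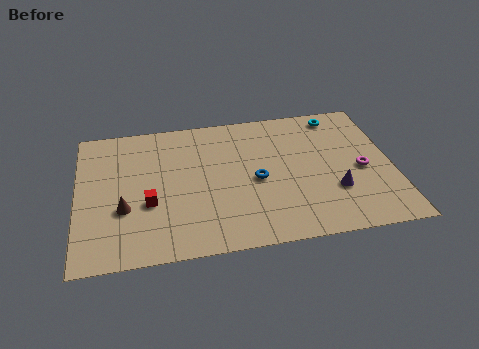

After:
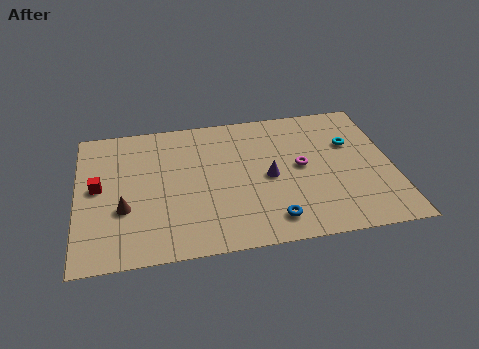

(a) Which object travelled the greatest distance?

the purple cone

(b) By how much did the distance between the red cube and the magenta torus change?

-0.5

Before: roughly 10.3 units apart; after: 9.8. That's 0.5 units closer together.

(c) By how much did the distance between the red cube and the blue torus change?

+3.7

Before: roughly 5.3 units apart; after: 9.0. That's 3.7 units further apart.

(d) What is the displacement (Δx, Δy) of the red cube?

(-2.4, 1.5)

From the two frames, the red cube sits at roughly (3.4, 3.7) before and (1.0, 5.2) after.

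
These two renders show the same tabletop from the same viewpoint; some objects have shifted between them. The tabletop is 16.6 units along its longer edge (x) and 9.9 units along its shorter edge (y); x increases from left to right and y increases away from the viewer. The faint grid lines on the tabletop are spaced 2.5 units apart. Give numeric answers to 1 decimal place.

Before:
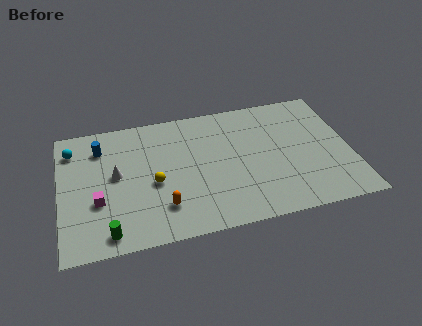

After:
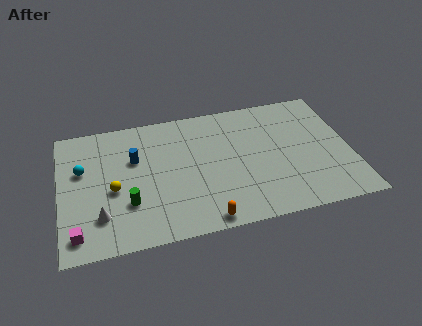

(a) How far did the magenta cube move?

2.4

The magenta cube was near (2.1, 3.6) before and (0.9, 1.5) after, so it travelled √(1.2² + 2.1²) ≈ 2.4 units.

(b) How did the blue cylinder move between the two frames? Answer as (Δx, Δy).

(1.9, -1.3)

The blue cylinder started near (2.4, 7.7) and ended near (4.3, 6.4).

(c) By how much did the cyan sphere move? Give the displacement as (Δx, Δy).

(0.5, -1.7)

The cyan sphere started near (0.8, 7.9) and ended near (1.3, 6.2).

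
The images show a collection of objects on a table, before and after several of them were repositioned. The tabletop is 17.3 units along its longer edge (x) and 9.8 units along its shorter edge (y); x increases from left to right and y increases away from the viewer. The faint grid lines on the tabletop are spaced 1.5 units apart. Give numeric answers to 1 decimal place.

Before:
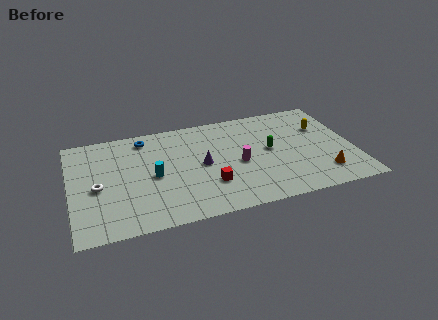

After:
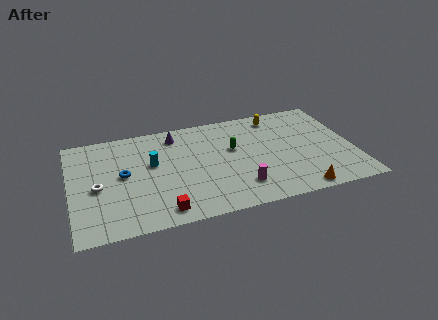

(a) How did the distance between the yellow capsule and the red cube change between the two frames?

+2.2

They were about 8.2 units apart before and 10.4 after — 2.2 units further apart.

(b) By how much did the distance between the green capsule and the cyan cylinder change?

-2.2

They were about 7.2 units apart before and 5.0 after — 2.2 units closer together.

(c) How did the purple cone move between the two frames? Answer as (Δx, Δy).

(-1.4, 3.3)

The purple cone started near (8.0, 4.9) and ended near (6.6, 8.2).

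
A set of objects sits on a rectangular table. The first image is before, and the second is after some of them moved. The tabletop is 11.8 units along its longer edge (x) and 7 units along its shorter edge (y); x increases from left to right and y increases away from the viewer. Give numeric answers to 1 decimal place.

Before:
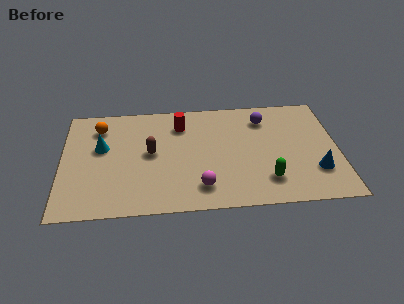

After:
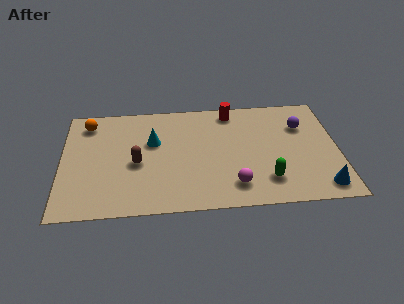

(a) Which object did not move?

the green capsule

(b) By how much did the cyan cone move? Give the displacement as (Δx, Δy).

(2.2, 0.2)

From the two frames, the cyan cone sits at roughly (1.7, 4.2) before and (3.9, 4.4) after.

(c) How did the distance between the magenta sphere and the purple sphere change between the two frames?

-0.4

The distance was about 5.0 in the first image and 4.6 in the second, so they moved 0.4 units closer together.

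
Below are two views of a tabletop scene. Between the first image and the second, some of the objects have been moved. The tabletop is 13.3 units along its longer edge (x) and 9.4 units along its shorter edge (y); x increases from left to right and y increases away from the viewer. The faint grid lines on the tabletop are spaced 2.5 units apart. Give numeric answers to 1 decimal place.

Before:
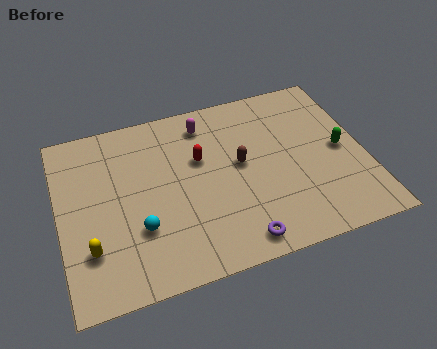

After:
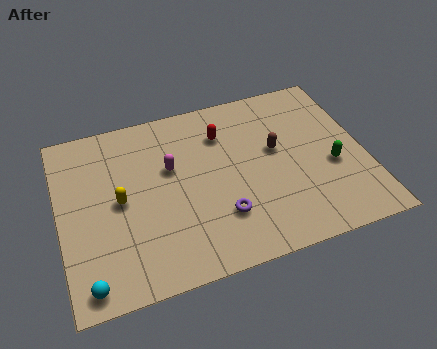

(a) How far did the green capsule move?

0.9

The green capsule was near (12.3, 4.6) before and (11.8, 3.8) after, so it travelled √(0.5² + 0.8²) ≈ 0.9 units.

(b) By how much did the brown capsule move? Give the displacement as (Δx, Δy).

(1.6, 0.3)

The brown capsule was at about (7.9, 5.1) and moved to about (9.5, 5.4).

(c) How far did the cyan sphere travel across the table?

3.0

The cyan sphere was near (3.3, 3.0) before and (1.0, 1.0) after, so it travelled √(2.3² + 2.0²) ≈ 3.0 units.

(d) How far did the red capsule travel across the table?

1.6

The red capsule was near (6.2, 5.9) before and (7.3, 7.0) after, so it travelled √(1.1² + 1.1²) ≈ 1.6 units.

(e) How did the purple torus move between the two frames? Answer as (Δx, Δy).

(-0.6, 1.5)

From the two frames, the purple torus sits at roughly (7.4, 1.1) before and (6.8, 2.6) after.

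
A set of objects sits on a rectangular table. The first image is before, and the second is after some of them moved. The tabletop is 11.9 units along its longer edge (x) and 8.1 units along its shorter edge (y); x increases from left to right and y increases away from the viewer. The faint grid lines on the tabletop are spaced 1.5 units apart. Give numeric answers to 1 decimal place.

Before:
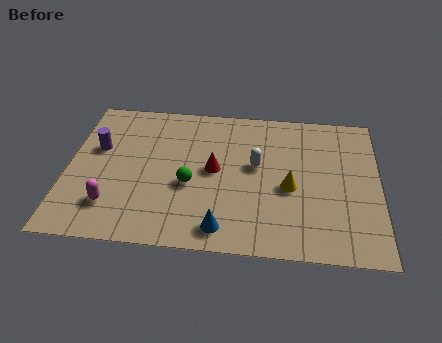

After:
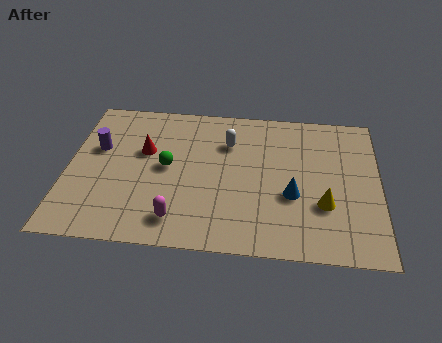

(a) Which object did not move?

the purple cylinder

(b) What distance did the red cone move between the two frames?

2.8

From (5.6, 4.2) to (2.9, 5.0), the red cone covered √(2.7² + 0.8²) ≈ 2.8 units.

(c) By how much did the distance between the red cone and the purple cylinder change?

-2.8

The distance was about 4.6 in the first image and 1.8 in the second, so they moved 2.8 units closer together.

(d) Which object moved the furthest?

the blue cone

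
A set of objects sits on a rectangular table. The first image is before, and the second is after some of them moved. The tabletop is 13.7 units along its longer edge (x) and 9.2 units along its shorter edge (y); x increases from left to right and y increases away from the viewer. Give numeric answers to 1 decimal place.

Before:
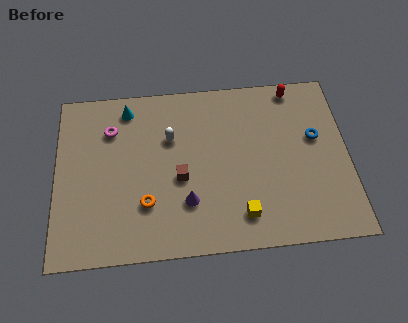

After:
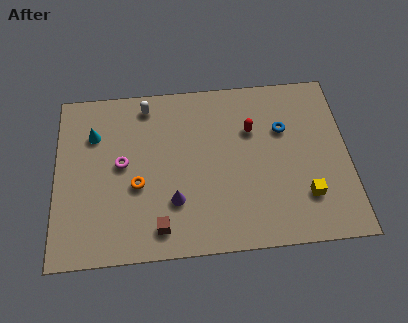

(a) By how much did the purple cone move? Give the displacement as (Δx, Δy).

(-0.6, 0.1)

From the two frames, the purple cone sits at roughly (6.1, 2.6) before and (5.5, 2.7) after.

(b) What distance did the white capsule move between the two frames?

2.2

The white capsule was near (5.4, 6.1) before and (4.3, 8.0) after, so it travelled √(1.1² + 1.9²) ≈ 2.2 units.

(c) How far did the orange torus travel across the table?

1.1

From (4.2, 2.7) to (3.8, 3.7), the orange torus covered √(0.4² + 1.0²) ≈ 1.1 units.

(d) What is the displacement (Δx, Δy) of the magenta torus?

(0.5, -1.9)

The magenta torus started near (2.6, 6.8) and ended near (3.1, 4.9).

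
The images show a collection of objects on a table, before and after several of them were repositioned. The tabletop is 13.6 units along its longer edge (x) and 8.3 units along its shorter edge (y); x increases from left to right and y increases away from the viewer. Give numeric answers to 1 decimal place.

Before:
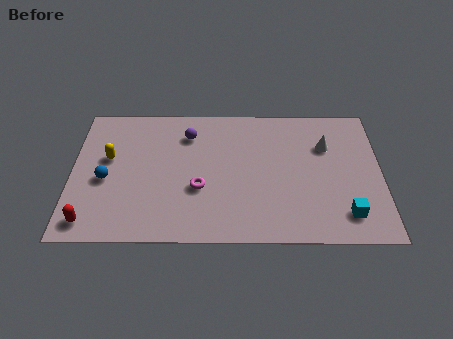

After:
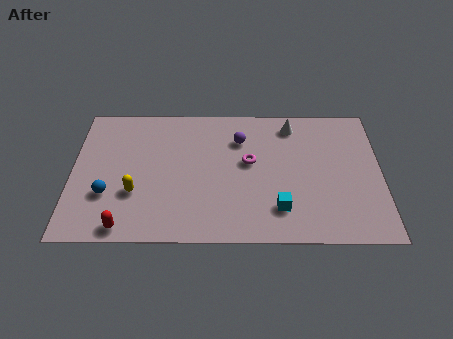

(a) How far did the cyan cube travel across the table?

2.9

From (12.0, 1.6) to (9.1, 1.9), the cyan cube covered √(2.9² + 0.3²) ≈ 2.9 units.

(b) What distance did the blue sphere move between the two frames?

0.9

The blue sphere moved from about (1.5, 3.6) to (1.6, 2.7), a distance of √(0.1² + 0.9²) ≈ 0.9.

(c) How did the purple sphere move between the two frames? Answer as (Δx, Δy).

(2.3, -0.3)

From the two frames, the purple sphere sits at roughly (5.1, 6.4) before and (7.4, 6.1) after.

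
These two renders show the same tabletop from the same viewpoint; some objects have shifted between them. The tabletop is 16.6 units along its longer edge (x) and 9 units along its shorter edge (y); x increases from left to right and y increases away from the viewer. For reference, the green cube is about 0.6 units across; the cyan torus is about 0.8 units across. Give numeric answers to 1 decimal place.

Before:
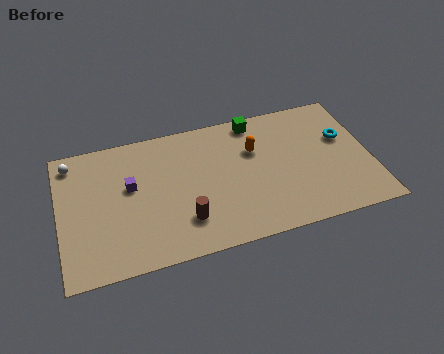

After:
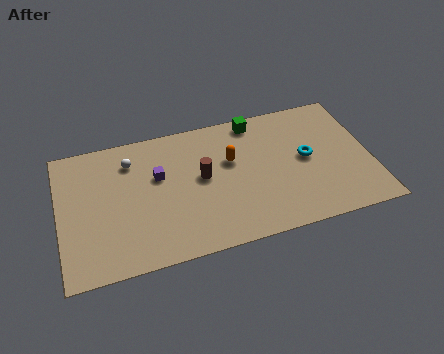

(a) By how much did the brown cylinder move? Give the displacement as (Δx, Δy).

(1.1, 2.6)

From the two frames, the brown cylinder sits at roughly (6.5, 2.3) before and (7.6, 4.9) after.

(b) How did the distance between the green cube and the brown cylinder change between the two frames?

-2.7

The distance was about 7.1 in the first image and 4.4 in the second, so they moved 2.7 units closer together.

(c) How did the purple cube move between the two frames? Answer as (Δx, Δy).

(1.5, 0.3)

The purple cube was at about (3.8, 5.3) and moved to about (5.3, 5.6).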